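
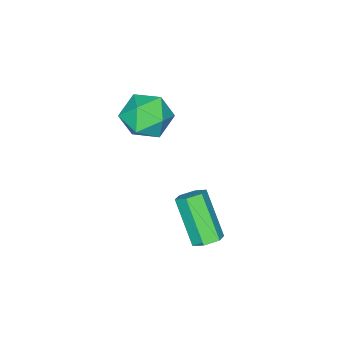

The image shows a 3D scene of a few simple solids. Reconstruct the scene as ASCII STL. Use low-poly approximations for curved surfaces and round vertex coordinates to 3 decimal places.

solid 
facet normal -0.572 -0.810 0.126
outer loop
vertex -2.2 -4.115 2.745
vertex -1.42 -4.739 2.274
vertex -1.412 -4.575 3.366
endloop
endfacet
facet normal -0.696 -0.330 0.638
outer loop
vertex -2.2 -4.115 2.745
vertex -1.412 -4.575 3.366
vertex -1.729 -3.535 3.558
endloop
endfacet
facet normal -0.904 0.277 0.326
outer loop
vertex -2.2 -4.115 2.745
vertex -1.729 -3.535 3.558
vertex -1.933 -3.056 2.584
endloop
endfacet
facet normal -0.909 0.172 -0.379
outer loop
vertex -2.2 -4.115 2.745
vertex -1.933 -3.056 2.584
vertex -1.743 -3.8 1.791
endloop
endfacet
facet normal -0.704 -0.501 -0.503
outer loop
vertex -2.2 -4.115 2.745
vertex -1.743 -3.8 1.791
vertex -1.42 -4.739 2.274
endloop
endfacet
facet normal -0.079 -0.204 0.976
outer loop
vertex -1.729 -3.535 3.558
vertex -1.412 -4.575 3.366
vertex -0.657 -3.8 3.589
endloop
endfacet
facet normal 0.121 -0.982 0.147
outer loop
vertex -1.412 -4.575 3.366
vertex -1.42 -4.739 2.274
vertex -0.467 -4.544 2.796
endloop
endfacet
facet normal -0.094 -0.481 -0.872
outer loop
vertex -1.42 -4.739 2.274
vertex -1.743 -3.8 1.791
vertex -0.671 -4.065 1.822
endloop
endfacet
facet normal -0.425 0.607 -0.671
outer loop
vertex -1.743 -3.8 1.791
vertex -1.933 -3.056 2.584
vertex -0.988 -3.025 2.014
endloop
endfacet
facet normal -0.417 0.778 0.470
outer loop
vertex -1.933 -3.056 2.584
vertex -1.729 -3.535 3.558
vertex -0.98 -2.861 3.106
endloop
endfacet
facet normal 0.909 -0.172 0.379
outer loop
vertex -0.2 -3.485 2.635
vertex -0.657 -3.8 3.589
vertex -0.467 -4.544 2.796
endloop
endfacet
facet normal 0.904 -0.277 -0.326
outer loop
vertex -0.2 -3.485 2.635
vertex -0.467 -4.544 2.796
vertex -0.671 -4.065 1.822
endloop
endfacet
facet normal 0.696 0.330 -0.638
outer loop
vertex -0.2 -3.485 2.635
vertex -0.671 -4.065 1.822
vertex -0.988 -3.025 2.014
endloop
endfacet
facet normal 0.572 0.810 -0.126
outer loop
vertex -0.2 -3.485 2.635
vertex -0.988 -3.025 2.014
vertex -0.98 -2.861 3.106
endloop
endfacet
facet normal 0.704 0.501 0.503
outer loop
vertex -0.2 -3.485 2.635
vertex -0.98 -2.861 3.106
vertex -0.657 -3.8 3.589
endloop
endfacet
facet normal 0.425 -0.607 0.671
outer loop
vertex -0.467 -4.544 2.796
vertex -0.657 -3.8 3.589
vertex -1.412 -4.575 3.366
endloop
endfacet
facet normal 0.417 -0.778 -0.470
outer loop
vertex -0.671 -4.065 1.822
vertex -0.467 -4.544 2.796
vertex -1.42 -4.739 2.274
endloop
endfacet
facet normal 0.079 0.204 -0.976
outer loop
vertex -0.988 -3.025 2.014
vertex -0.671 -4.065 1.822
vertex -1.743 -3.8 1.791
endloop
endfacet
facet normal -0.121 0.982 -0.147
outer loop
vertex -0.98 -2.861 3.106
vertex -0.988 -3.025 2.014
vertex -1.933 -3.056 2.584
endloop
endfacet
facet normal 0.094 0.481 0.872
outer loop
vertex -0.657 -3.8 3.589
vertex -0.98 -2.861 3.106
vertex -1.729 -3.535 3.558
endloop
endfacet
facet normal 0.234 0.568 -0.789
outer loop
vertex 1.621 0.514 -0.179
vertex 1.11 0.822 -0.109
vertex 1.61 1.003 0.17
endloop
endfacet
facet normal 0.972 -0.122 0.201
outer loop
vertex 1.621 0.514 -0.179
vertex 1.61 1.003 0.17
vertex 1.14 -0.65 1.439
endloop
endfacet
facet normal 0.972 -0.122 0.201
outer loop
vertex 1.14 -0.65 1.439
vertex 1.61 1.003 0.17
vertex 1.129 -0.162 1.787
endloop
endfacet
facet normal -0.235 -0.568 0.789
outer loop
vertex 1.14 -0.65 1.439
vertex 1.129 -0.162 1.787
vertex 0.63 -0.342 1.509
endloop
endfacet
facet normal 0.235 0.568 -0.789
outer loop
vertex 1.61 1.003 0.17
vertex 1.11 0.822 -0.109
vertex 1.1 1.311 0.24
endloop
endfacet
facet normal 0.471 0.643 0.604
outer loop
vertex 1.61 1.003 0.17
vertex 1.1 1.311 0.24
vertex 1.129 -0.162 1.787
endloop
endfacet
facet normal 0.471 0.643 0.604
outer loop
vertex 1.129 -0.162 1.787
vertex 1.1 1.311 0.24
vertex 0.619 0.146 1.857
endloop
endfacet
facet normal -0.235 -0.568 0.789
outer loop
vertex 1.129 -0.162 1.787
vertex 0.619 0.146 1.857
vertex 0.63 -0.342 1.509
endloop
endfacet
facet normal 0.235 0.568 -0.789
outer loop
vertex 1.1 1.311 0.24
vertex 1.11 0.822 -0.109
vertex 0.6 1.13 -0.039
endloop
endfacet
facet normal -0.502 0.766 0.402
outer loop
vertex 1.1 1.311 0.24
vertex 0.6 1.13 -0.039
vertex 0.619 0.146 1.857
endloop
endfacet
facet normal -0.500 0.767 0.403
outer loop
vertex 0.619 0.146 1.857
vertex 0.6 1.13 -0.039
vertex 0.119 -0.034 1.579
endloop
endfacet
facet normal -0.234 -0.568 0.789
outer loop
vertex 0.619 0.146 1.857
vertex 0.119 -0.034 1.579
vertex 0.63 -0.342 1.509
endloop
endfacet
facet normal 0.235 0.568 -0.789
outer loop
vertex 0.6 1.13 -0.039
vertex 1.11 0.822 -0.109
vertex 0.611 0.642 -0.387
endloop
endfacet
facet normal -0.972 0.122 -0.201
outer loop
vertex 0.6 1.13 -0.039
vertex 0.611 0.642 -0.387
vertex 0.119 -0.034 1.579
endloop
endfacet
facet normal -0.972 0.122 -0.201
outer loop
vertex 0.119 -0.034 1.579
vertex 0.611 0.642 -0.387
vertex 0.13 -0.523 1.23
endloop
endfacet
facet normal -0.234 -0.568 0.789
outer loop
vertex 0.119 -0.034 1.579
vertex 0.13 -0.523 1.23
vertex 0.63 -0.342 1.509
endloop
endfacet
facet normal 0.235 0.568 -0.789
outer loop
vertex 0.611 0.642 -0.387
vertex 1.11 0.822 -0.109
vertex 1.121 0.334 -0.457
endloop
endfacet
facet normal -0.471 -0.643 -0.604
outer loop
vertex 0.611 0.642 -0.387
vertex 1.121 0.334 -0.457
vertex 0.13 -0.523 1.23
endloop
endfacet
facet normal -0.471 -0.643 -0.604
outer loop
vertex 0.13 -0.523 1.23
vertex 1.121 0.334 -0.457
vertex 0.64 -0.831 1.16
endloop
endfacet
facet normal -0.235 -0.568 0.789
outer loop
vertex 0.13 -0.523 1.23
vertex 0.64 -0.831 1.16
vertex 0.63 -0.342 1.509
endloop
endfacet
facet normal 0.234 0.568 -0.789
outer loop
vertex 1.121 0.334 -0.457
vertex 1.11 0.822 -0.109
vertex 1.621 0.514 -0.179
endloop
endfacet
facet normal 0.500 -0.766 -0.403
outer loop
vertex 1.121 0.334 -0.457
vertex 1.621 0.514 -0.179
vertex 0.64 -0.831 1.16
endloop
endfacet
facet normal 0.502 -0.766 -0.402
outer loop
vertex 0.64 -0.831 1.16
vertex 1.621 0.514 -0.179
vertex 1.14 -0.65 1.439
endloop
endfacet
facet normal -0.235 -0.568 0.789
outer loop
vertex 0.64 -0.831 1.16
vertex 1.14 -0.65 1.439
vertex 0.63 -0.342 1.509
endloop
endfacet

endsolid


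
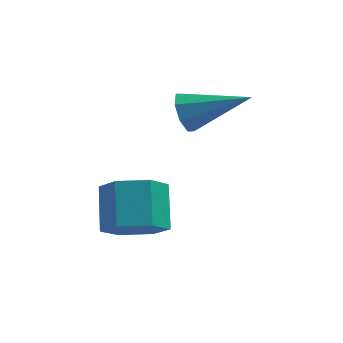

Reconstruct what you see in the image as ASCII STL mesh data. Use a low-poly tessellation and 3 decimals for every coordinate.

solid 
facet normal 0.038 -0.759 -0.650
outer loop
vertex 1.534 0.801 -4.175
vertex 0.734 0.781 -4.199
vertex 1.138 1.242 -4.714
endloop
endfacet
facet normal 0.868 0.347 -0.354
outer loop
vertex 1.534 0.801 -4.175
vertex 1.138 1.242 -4.714
vertex 1.485 1.759 -3.357
endloop
endfacet
facet normal 0.869 0.346 -0.354
outer loop
vertex 1.485 1.759 -3.357
vertex 1.138 1.242 -4.714
vertex 1.09 2.199 -3.896
endloop
endfacet
facet normal -0.039 0.760 0.649
outer loop
vertex 1.485 1.759 -3.357
vertex 1.09 2.199 -3.896
vertex 0.686 1.739 -3.381
endloop
endfacet
facet normal 0.039 -0.759 -0.650
outer loop
vertex 1.138 1.242 -4.714
vertex 0.734 0.781 -4.199
vertex 0.339 1.222 -4.738
endloop
endfacet
facet normal 0.007 0.650 -0.760
outer loop
vertex 1.138 1.242 -4.714
vertex 0.339 1.222 -4.738
vertex 1.09 2.199 -3.896
endloop
endfacet
facet normal 0.007 0.650 -0.760
outer loop
vertex 1.09 2.199 -3.896
vertex 0.339 1.222 -4.738
vertex 0.291 2.179 -3.92
endloop
endfacet
facet normal -0.039 0.760 0.649
outer loop
vertex 1.09 2.199 -3.896
vertex 0.291 2.179 -3.92
vertex 0.686 1.739 -3.381
endloop
endfacet
facet normal 0.039 -0.759 -0.650
outer loop
vertex 0.339 1.222 -4.738
vertex 0.734 0.781 -4.199
vertex -0.065 0.761 -4.223
endloop
endfacet
facet normal -0.862 0.303 -0.405
outer loop
vertex 0.339 1.222 -4.738
vertex -0.065 0.761 -4.223
vertex 0.291 2.179 -3.92
endloop
endfacet
facet normal -0.862 0.303 -0.407
outer loop
vertex 0.291 2.179 -3.92
vertex -0.065 0.761 -4.223
vertex -0.114 1.719 -3.405
endloop
endfacet
facet normal -0.038 0.760 0.649
outer loop
vertex 0.291 2.179 -3.92
vertex -0.114 1.719 -3.405
vertex 0.686 1.739 -3.381
endloop
endfacet
facet normal 0.039 -0.760 -0.649
outer loop
vertex -0.065 0.761 -4.223
vertex 0.734 0.781 -4.199
vertex 0.33 0.321 -3.684
endloop
endfacet
facet normal -0.869 -0.347 0.354
outer loop
vertex -0.065 0.761 -4.223
vertex 0.33 0.321 -3.684
vertex -0.114 1.719 -3.405
endloop
endfacet
facet normal -0.868 -0.347 0.354
outer loop
vertex -0.114 1.719 -3.405
vertex 0.33 0.321 -3.684
vertex 0.282 1.278 -2.866
endloop
endfacet
facet normal -0.038 0.759 0.650
outer loop
vertex -0.114 1.719 -3.405
vertex 0.282 1.278 -2.866
vertex 0.686 1.739 -3.381
endloop
endfacet
facet normal 0.039 -0.760 -0.649
outer loop
vertex 0.33 0.321 -3.684
vertex 0.734 0.781 -4.199
vertex 1.129 0.341 -3.66
endloop
endfacet
facet normal -0.007 -0.650 0.760
outer loop
vertex 0.33 0.321 -3.684
vertex 1.129 0.341 -3.66
vertex 0.282 1.278 -2.866
endloop
endfacet
facet normal -0.007 -0.650 0.760
outer loop
vertex 0.282 1.278 -2.866
vertex 1.129 0.341 -3.66
vertex 1.081 1.298 -2.842
endloop
endfacet
facet normal -0.039 0.759 0.650
outer loop
vertex 0.282 1.278 -2.866
vertex 1.081 1.298 -2.842
vertex 0.686 1.739 -3.381
endloop
endfacet
facet normal 0.038 -0.760 -0.649
outer loop
vertex 1.129 0.341 -3.66
vertex 0.734 0.781 -4.199
vertex 1.534 0.801 -4.175
endloop
endfacet
facet normal 0.862 -0.304 0.406
outer loop
vertex 1.129 0.341 -3.66
vertex 1.534 0.801 -4.175
vertex 1.081 1.298 -2.842
endloop
endfacet
facet normal 0.862 -0.302 0.406
outer loop
vertex 1.081 1.298 -2.842
vertex 1.534 0.801 -4.175
vertex 1.485 1.759 -3.357
endloop
endfacet
facet normal -0.039 0.759 0.650
outer loop
vertex 1.081 1.298 -2.842
vertex 1.485 1.759 -3.357
vertex 0.686 1.739 -3.381
endloop
endfacet
facet normal -0.912 0.111 -0.395
outer loop
vertex 2.113 3.915 -2.676
vertex 1.87 3.625 -2.197
vertex 1.998 4.207 -2.329
endloop
endfacet
facet normal 0.598 0.700 -0.391
outer loop
vertex 2.113 3.915 -2.676
vertex 1.998 4.207 -2.329
vertex 3.43 3.435 -1.523
endloop
endfacet
facet normal -0.912 0.111 -0.394
outer loop
vertex 1.998 4.207 -2.329
vertex 1.87 3.625 -2.197
vertex 1.809 4.157 -1.906
endloop
endfacet
facet normal 0.341 0.904 0.259
outer loop
vertex 1.998 4.207 -2.329
vertex 1.809 4.157 -1.906
vertex 3.43 3.435 -1.523
endloop
endfacet
facet normal -0.912 0.112 -0.395
outer loop
vertex 1.809 4.157 -1.906
vertex 1.87 3.625 -2.197
vertex 1.655 3.796 -1.653
endloop
endfacet
facet normal 0.053 0.558 0.828
outer loop
vertex 1.809 4.157 -1.906
vertex 1.655 3.796 -1.653
vertex 3.43 3.435 -1.523
endloop
endfacet
facet normal -0.912 0.110 -0.395
outer loop
vertex 1.655 3.796 -1.653
vertex 1.87 3.625 -2.197
vertex 1.628 3.335 -1.719
endloop
endfacet
facet normal -0.100 -0.135 0.986
outer loop
vertex 1.655 3.796 -1.653
vertex 1.628 3.335 -1.719
vertex 3.43 3.435 -1.523
endloop
endfacet
facet normal -0.912 0.111 -0.394
outer loop
vertex 1.628 3.335 -1.719
vertex 1.87 3.625 -2.197
vertex 1.742 3.044 -2.065
endloop
endfacet
facet normal -0.027 -0.769 0.638
outer loop
vertex 1.628 3.335 -1.719
vertex 1.742 3.044 -2.065
vertex 3.43 3.435 -1.523
endloop
endfacet
facet normal -0.912 0.112 -0.394
outer loop
vertex 1.742 3.044 -2.065
vertex 1.87 3.625 -2.197
vertex 1.931 3.093 -2.489
endloop
endfacet
facet normal 0.229 -0.973 -0.010
outer loop
vertex 1.742 3.044 -2.065
vertex 1.931 3.093 -2.489
vertex 3.43 3.435 -1.523
endloop
endfacet
facet normal -0.912 0.112 -0.395
outer loop
vertex 1.931 3.093 -2.489
vertex 1.87 3.625 -2.197
vertex 2.085 3.454 -2.742
endloop
endfacet
facet normal 0.518 -0.628 -0.581
outer loop
vertex 1.931 3.093 -2.489
vertex 2.085 3.454 -2.742
vertex 3.43 3.435 -1.523
endloop
endfacet
facet normal -0.912 0.112 -0.395
outer loop
vertex 2.085 3.454 -2.742
vertex 1.87 3.625 -2.197
vertex 2.113 3.915 -2.676
endloop
endfacet
facet normal 0.671 0.065 -0.739
outer loop
vertex 2.085 3.454 -2.742
vertex 2.113 3.915 -2.676
vertex 3.43 3.435 -1.523
endloop
endfacet

endsolid


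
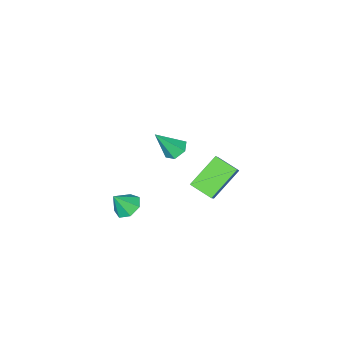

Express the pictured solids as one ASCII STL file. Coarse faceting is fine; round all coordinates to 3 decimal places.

solid 
facet normal -0.550 0.289 -0.784
outer loop
vertex -1.454 -3.662 -0.837
vertex -2.022 -3.495 -0.377
vertex -1.51 -2.974 -0.544
endloop
endfacet
facet normal 0.968 0.161 -0.192
outer loop
vertex -1.454 -3.662 -0.837
vertex -1.51 -2.974 -0.544
vertex -1.018 -4.025 1.057
endloop
endfacet
facet normal -0.549 0.288 -0.784
outer loop
vertex -1.51 -2.974 -0.544
vertex -2.022 -3.495 -0.377
vertex -2.078 -2.807 -0.085
endloop
endfacet
facet normal 0.515 0.780 0.354
outer loop
vertex -1.51 -2.974 -0.544
vertex -2.078 -2.807 -0.085
vertex -1.018 -4.025 1.057
endloop
endfacet
facet normal -0.548 0.288 -0.785
outer loop
vertex -2.078 -2.807 -0.085
vertex -2.022 -3.495 -0.377
vertex -2.591 -3.328 0.082
endloop
endfacet
facet normal -0.269 0.524 0.808
outer loop
vertex -2.078 -2.807 -0.085
vertex -2.591 -3.328 0.082
vertex -1.018 -4.025 1.057
endloop
endfacet
facet normal -0.548 0.288 -0.785
outer loop
vertex -2.591 -3.328 0.082
vertex -2.022 -3.495 -0.377
vertex -2.535 -4.016 -0.21
endloop
endfacet
facet normal -0.601 -0.353 0.717
outer loop
vertex -2.591 -3.328 0.082
vertex -2.535 -4.016 -0.21
vertex -1.018 -4.025 1.057
endloop
endfacet
facet normal -0.549 0.290 -0.784
outer loop
vertex -2.535 -4.016 -0.21
vertex -2.022 -3.495 -0.377
vertex -1.967 -4.183 -0.67
endloop
endfacet
facet normal -0.148 -0.974 0.171
outer loop
vertex -2.535 -4.016 -0.21
vertex -1.967 -4.183 -0.67
vertex -1.018 -4.025 1.057
endloop
endfacet
facet normal -0.549 0.290 -0.784
outer loop
vertex -1.967 -4.183 -0.67
vertex -2.022 -3.495 -0.377
vertex -1.454 -3.662 -0.837
endloop
endfacet
facet normal 0.636 -0.717 -0.284
outer loop
vertex -1.967 -4.183 -0.67
vertex -1.454 -3.662 -0.837
vertex -1.018 -4.025 1.057
endloop
endfacet
facet normal -0.559 0.195 -0.806
outer loop
vertex 4.028 -0.952 -0.316
vertex 3.562 -0.459 0.126
vertex 4.231 -0.279 -0.294
endloop
endfacet
facet normal 0.953 -0.284 -0.102
outer loop
vertex 4.028 -0.952 -0.316
vertex 4.231 -0.279 -0.294
vertex 4.258 -0.701 1.134
endloop
endfacet
facet normal -0.558 0.194 -0.807
outer loop
vertex 4.231 -0.279 -0.294
vertex 3.562 -0.459 0.126
vertex 3.929 0.258 0.044
endloop
endfacet
facet normal 0.894 0.433 0.111
outer loop
vertex 4.231 -0.279 -0.294
vertex 3.929 0.258 0.044
vertex 4.258 -0.701 1.134
endloop
endfacet
facet normal -0.558 0.193 -0.807
outer loop
vertex 3.929 0.258 0.044
vertex 3.562 -0.459 0.126
vertex 3.351 0.256 0.443
endloop
endfacet
facet normal 0.374 0.749 0.546
outer loop
vertex 3.929 0.258 0.044
vertex 3.351 0.256 0.443
vertex 4.258 -0.701 1.134
endloop
endfacet
facet normal -0.557 0.194 -0.808
outer loop
vertex 3.351 0.256 0.443
vertex 3.562 -0.459 0.126
vertex 2.931 -0.284 0.603
endloop
endfacet
facet normal -0.216 0.428 0.877
outer loop
vertex 3.351 0.256 0.443
vertex 2.931 -0.284 0.603
vertex 4.258 -0.701 1.134
endloop
endfacet
facet normal -0.557 0.194 -0.808
outer loop
vertex 2.931 -0.284 0.603
vertex 3.562 -0.459 0.126
vertex 2.986 -0.956 0.404
endloop
endfacet
facet normal -0.432 -0.288 0.854
outer loop
vertex 2.931 -0.284 0.603
vertex 2.986 -0.956 0.404
vertex 4.258 -0.701 1.134
endloop
endfacet
facet normal -0.558 0.195 -0.807
outer loop
vertex 2.986 -0.956 0.404
vertex 3.562 -0.459 0.126
vertex 3.474 -1.253 -0.005
endloop
endfacet
facet normal -0.111 -0.862 0.494
outer loop
vertex 2.986 -0.956 0.404
vertex 3.474 -1.253 -0.005
vertex 4.258 -0.701 1.134
endloop
endfacet
facet normal -0.559 0.195 -0.806
outer loop
vertex 3.474 -1.253 -0.005
vertex 3.562 -0.459 0.126
vertex 4.028 -0.952 -0.316
endloop
endfacet
facet normal 0.506 -0.860 0.069
outer loop
vertex 3.474 -1.253 -0.005
vertex 4.028 -0.952 -0.316
vertex 4.258 -0.701 1.134
endloop
endfacet
facet normal -0.784 -0.007 0.621
outer loop
vertex -0.043 2.234 3.848
vertex 0.869 3.116 5.009
vertex -0.463 3.35 3.33
endloop
endfacet
facet normal -0.530 -0.513 -0.675
outer loop
vertex 1.151 3.364 2.051
vertex -0.043 2.234 3.848
vertex -0.463 3.35 3.33
endloop
endfacet
facet normal -0.784 -0.007 0.621
outer loop
vertex -0.463 3.35 3.33
vertex 0.869 3.116 5.009
vertex 0.449 4.232 4.491
endloop
endfacet
facet normal -0.323 0.858 -0.398
outer loop
vertex 0.449 4.232 4.491
vertex 1.151 3.364 2.051
vertex -0.463 3.35 3.33
endloop
endfacet
facet normal 0.323 -0.858 0.398
outer loop
vertex -0.043 2.234 3.848
vertex 2.483 3.13 3.73
vertex 0.869 3.116 5.009
endloop
endfacet
facet normal -0.530 -0.513 -0.675
outer loop
vertex 1.571 2.248 2.569
vertex -0.043 2.234 3.848
vertex 1.151 3.364 2.051
endloop
endfacet
facet normal 0.323 -0.858 0.398
outer loop
vertex 1.571 2.248 2.569
vertex 2.483 3.13 3.73
vertex -0.043 2.234 3.848
endloop
endfacet
facet normal 0.530 0.513 0.675
outer loop
vertex 0.869 3.116 5.009
vertex 2.483 3.13 3.73
vertex 0.449 4.232 4.491
endloop
endfacet
facet normal -0.323 0.858 -0.398
outer loop
vertex 2.063 4.246 3.212
vertex 1.151 3.364 2.051
vertex 0.449 4.232 4.491
endloop
endfacet
facet normal 0.530 0.513 0.675
outer loop
vertex 0.449 4.232 4.491
vertex 2.483 3.13 3.73
vertex 2.063 4.246 3.212
endloop
endfacet
facet normal 0.784 0.007 -0.621
outer loop
vertex 2.063 4.246 3.212
vertex 1.571 2.248 2.569
vertex 1.151 3.364 2.051
endloop
endfacet
facet normal 0.784 0.007 -0.621
outer loop
vertex 2.483 3.13 3.73
vertex 1.571 2.248 2.569
vertex 2.063 4.246 3.212
endloop
endfacet

endsolid


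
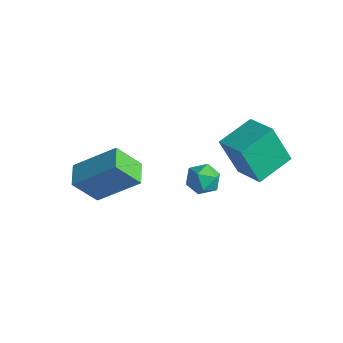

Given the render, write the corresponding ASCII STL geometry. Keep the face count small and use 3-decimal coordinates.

solid 
facet normal -0.395 -0.078 0.916
outer loop
vertex 1.392 2.221 -0.905
vertex 0.894 1.668 -1.167
vertex 1.599 1.46 -0.881
endloop
endfacet
facet normal 0.292 0.109 0.950
outer loop
vertex 1.392 2.221 -0.905
vertex 1.599 1.46 -0.881
vertex 2.123 2.005 -1.105
endloop
endfacet
facet normal 0.373 0.719 0.586
outer loop
vertex 1.392 2.221 -0.905
vertex 2.123 2.005 -1.105
vertex 1.742 2.549 -1.53
endloop
endfacet
facet normal -0.265 0.907 0.328
outer loop
vertex 1.392 2.221 -0.905
vertex 1.742 2.549 -1.53
vertex 0.983 2.341 -1.568
endloop
endfacet
facet normal -0.739 0.414 0.531
outer loop
vertex 1.392 2.221 -0.905
vertex 0.983 2.341 -1.568
vertex 0.894 1.668 -1.167
endloop
endfacet
facet normal 0.677 -0.396 0.621
outer loop
vertex 2.123 2.005 -1.105
vertex 1.599 1.46 -0.881
vertex 2.077 1.319 -1.492
endloop
endfacet
facet normal -0.436 -0.700 0.565
outer loop
vertex 1.599 1.46 -0.881
vertex 0.894 1.668 -1.167
vertex 1.318 1.111 -1.53
endloop
endfacet
facet normal -0.994 0.098 -0.056
outer loop
vertex 0.894 1.668 -1.167
vertex 0.983 2.341 -1.568
vertex 0.937 1.655 -1.955
endloop
endfacet
facet normal -0.226 0.895 -0.384
outer loop
vertex 0.983 2.341 -1.568
vertex 1.742 2.549 -1.53
vertex 1.461 2.2 -2.179
endloop
endfacet
facet normal 0.806 0.591 0.034
outer loop
vertex 1.742 2.549 -1.53
vertex 2.123 2.005 -1.105
vertex 2.166 1.992 -1.893
endloop
endfacet
facet normal 0.265 -0.907 -0.328
outer loop
vertex 1.668 1.439 -2.155
vertex 2.077 1.319 -1.492
vertex 1.318 1.111 -1.53
endloop
endfacet
facet normal -0.373 -0.719 -0.586
outer loop
vertex 1.668 1.439 -2.155
vertex 1.318 1.111 -1.53
vertex 0.937 1.655 -1.955
endloop
endfacet
facet normal -0.292 -0.109 -0.950
outer loop
vertex 1.668 1.439 -2.155
vertex 0.937 1.655 -1.955
vertex 1.461 2.2 -2.179
endloop
endfacet
facet normal 0.395 0.078 -0.916
outer loop
vertex 1.668 1.439 -2.155
vertex 1.461 2.2 -2.179
vertex 2.166 1.992 -1.893
endloop
endfacet
facet normal 0.739 -0.414 -0.531
outer loop
vertex 1.668 1.439 -2.155
vertex 2.166 1.992 -1.893
vertex 2.077 1.319 -1.492
endloop
endfacet
facet normal 0.226 -0.895 0.384
outer loop
vertex 1.318 1.111 -1.53
vertex 2.077 1.319 -1.492
vertex 1.599 1.46 -0.881
endloop
endfacet
facet normal -0.806 -0.591 -0.034
outer loop
vertex 0.937 1.655 -1.955
vertex 1.318 1.111 -1.53
vertex 0.894 1.668 -1.167
endloop
endfacet
facet normal -0.677 0.396 -0.621
outer loop
vertex 1.461 2.2 -2.179
vertex 0.937 1.655 -1.955
vertex 0.983 2.341 -1.568
endloop
endfacet
facet normal 0.436 0.700 -0.565
outer loop
vertex 2.166 1.992 -1.893
vertex 1.461 2.2 -2.179
vertex 1.742 2.549 -1.53
endloop
endfacet
facet normal 0.994 -0.098 0.056
outer loop
vertex 2.077 1.319 -1.492
vertex 2.166 1.992 -1.893
vertex 2.123 2.005 -1.105
endloop
endfacet
facet normal -0.930 0.136 -0.342
outer loop
vertex 2.618 1.593 1.888
vertex 2.701 3.208 2.305
vertex 3.293 1.992 0.212
endloop
endfacet
facet normal -0.049 -0.967 -0.250
outer loop
vertex 4.659 1.792 0.715
vertex 2.618 1.593 1.888
vertex 3.293 1.992 0.212
endloop
endfacet
facet normal -0.930 0.136 -0.342
outer loop
vertex 3.293 1.992 0.212
vertex 2.701 3.208 2.305
vertex 3.375 3.606 0.629
endloop
endfacet
facet normal 0.365 0.215 -0.906
outer loop
vertex 3.375 3.606 0.629
vertex 4.659 1.792 0.715
vertex 3.293 1.992 0.212
endloop
endfacet
facet normal -0.365 -0.215 0.906
outer loop
vertex 2.618 1.593 1.888
vertex 4.067 3.008 2.808
vertex 2.701 3.208 2.305
endloop
endfacet
facet normal -0.049 -0.967 -0.249
outer loop
vertex 3.985 1.394 2.391
vertex 2.618 1.593 1.888
vertex 4.659 1.792 0.715
endloop
endfacet
facet normal -0.365 -0.216 0.906
outer loop
vertex 3.985 1.394 2.391
vertex 4.067 3.008 2.808
vertex 2.618 1.593 1.888
endloop
endfacet
facet normal 0.050 0.967 0.250
outer loop
vertex 2.701 3.208 2.305
vertex 4.067 3.008 2.808
vertex 3.375 3.606 0.629
endloop
endfacet
facet normal 0.365 0.215 -0.906
outer loop
vertex 4.742 3.407 1.132
vertex 4.659 1.792 0.715
vertex 3.375 3.606 0.629
endloop
endfacet
facet normal 0.049 0.967 0.250
outer loop
vertex 3.375 3.606 0.629
vertex 4.067 3.008 2.808
vertex 4.742 3.407 1.132
endloop
endfacet
facet normal 0.930 -0.136 0.342
outer loop
vertex 4.742 3.407 1.132
vertex 3.985 1.394 2.391
vertex 4.659 1.792 0.715
endloop
endfacet
facet normal 0.930 -0.136 0.342
outer loop
vertex 4.067 3.008 2.808
vertex 3.985 1.394 2.391
vertex 4.742 3.407 1.132
endloop
endfacet
facet normal -0.348 -0.522 0.778
outer loop
vertex 0.411 -1.727 0.941
vertex -0.37 -0.995 1.083
vertex -0.889 -2.855 -0.397
endloop
endfacet
facet normal 0.724 -0.678 -0.132
outer loop
vertex -0.35 -2.045 -1.603
vertex 0.411 -1.727 0.941
vertex -0.889 -2.855 -0.397
endloop
endfacet
facet normal -0.348 -0.522 0.778
outer loop
vertex -0.889 -2.855 -0.397
vertex -0.37 -0.995 1.083
vertex -1.67 -2.123 -0.255
endloop
endfacet
facet normal -0.596 -0.517 -0.614
outer loop
vertex -1.67 -2.123 -0.255
vertex -0.35 -2.045 -1.603
vertex -0.889 -2.855 -0.397
endloop
endfacet
facet normal 0.596 0.517 0.614
outer loop
vertex 0.411 -1.727 0.941
vertex 0.169 -0.185 -0.123
vertex -0.37 -0.995 1.083
endloop
endfacet
facet normal 0.724 -0.678 -0.132
outer loop
vertex 0.95 -0.917 -0.265
vertex 0.411 -1.727 0.941
vertex -0.35 -2.045 -1.603
endloop
endfacet
facet normal 0.596 0.517 0.614
outer loop
vertex 0.95 -0.917 -0.265
vertex 0.169 -0.185 -0.123
vertex 0.411 -1.727 0.941
endloop
endfacet
facet normal -0.724 0.678 0.132
outer loop
vertex -0.37 -0.995 1.083
vertex 0.169 -0.185 -0.123
vertex -1.67 -2.123 -0.255
endloop
endfacet
facet normal -0.596 -0.517 -0.614
outer loop
vertex -1.131 -1.313 -1.461
vertex -0.35 -2.045 -1.603
vertex -1.67 -2.123 -0.255
endloop
endfacet
facet normal -0.724 0.678 0.132
outer loop
vertex -1.67 -2.123 -0.255
vertex 0.169 -0.185 -0.123
vertex -1.131 -1.313 -1.461
endloop
endfacet
facet normal 0.348 0.522 -0.778
outer loop
vertex -1.131 -1.313 -1.461
vertex 0.95 -0.917 -0.265
vertex -0.35 -2.045 -1.603
endloop
endfacet
facet normal 0.348 0.522 -0.778
outer loop
vertex 0.169 -0.185 -0.123
vertex 0.95 -0.917 -0.265
vertex -1.131 -1.313 -1.461
endloop
endfacet

endsolid


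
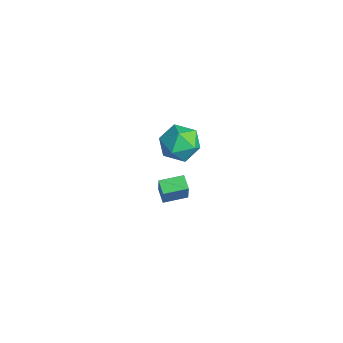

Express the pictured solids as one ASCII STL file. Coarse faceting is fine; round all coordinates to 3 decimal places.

solid 
facet normal -0.944 0.113 0.310
outer loop
vertex 0.292 2.65 -3.116
vertex 0.477 3.954 -3.027
vertex -0.087 2.786 -4.32
endloop
endfacet
facet normal -0.141 -0.988 -0.067
outer loop
vertex 0.743 2.686 -4.593
vertex 0.292 2.65 -3.116
vertex -0.087 2.786 -4.32
endloop
endfacet
facet normal -0.944 0.113 0.310
outer loop
vertex -0.087 2.786 -4.32
vertex 0.477 3.954 -3.027
vertex 0.098 4.09 -4.231
endloop
endfacet
facet normal -0.299 0.107 -0.948
outer loop
vertex 0.098 4.09 -4.231
vertex 0.743 2.686 -4.593
vertex -0.087 2.786 -4.32
endloop
endfacet
facet normal 0.299 -0.107 0.948
outer loop
vertex 0.292 2.65 -3.116
vertex 1.307 3.854 -3.3
vertex 0.477 3.954 -3.027
endloop
endfacet
facet normal -0.141 -0.988 -0.067
outer loop
vertex 1.122 2.55 -3.389
vertex 0.292 2.65 -3.116
vertex 0.743 2.686 -4.593
endloop
endfacet
facet normal 0.299 -0.107 0.948
outer loop
vertex 1.122 2.55 -3.389
vertex 1.307 3.854 -3.3
vertex 0.292 2.65 -3.116
endloop
endfacet
facet normal 0.141 0.988 0.067
outer loop
vertex 0.477 3.954 -3.027
vertex 1.307 3.854 -3.3
vertex 0.098 4.09 -4.231
endloop
endfacet
facet normal -0.299 0.107 -0.948
outer loop
vertex 0.928 3.99 -4.504
vertex 0.743 2.686 -4.593
vertex 0.098 4.09 -4.231
endloop
endfacet
facet normal 0.141 0.988 0.067
outer loop
vertex 0.098 4.09 -4.231
vertex 1.307 3.854 -3.3
vertex 0.928 3.99 -4.504
endloop
endfacet
facet normal 0.944 -0.113 -0.310
outer loop
vertex 0.928 3.99 -4.504
vertex 1.122 2.55 -3.389
vertex 0.743 2.686 -4.593
endloop
endfacet
facet normal 0.944 -0.113 -0.310
outer loop
vertex 1.307 3.854 -3.3
vertex 1.122 2.55 -3.389
vertex 0.928 3.99 -4.504
endloop
endfacet
facet normal -0.369 -0.391 0.843
outer loop
vertex 2.056 2.758 3.239
vertex 2.542 1.773 2.995
vertex 3.101 2.542 3.596
endloop
endfacet
facet normal -0.250 0.308 0.918
outer loop
vertex 2.056 2.758 3.239
vertex 3.101 2.542 3.596
vertex 2.845 3.558 3.185
endloop
endfacet
facet normal -0.632 0.651 0.421
outer loop
vertex 2.056 2.758 3.239
vertex 2.845 3.558 3.185
vertex 2.129 3.416 2.33
endloop
endfacet
facet normal -0.986 0.164 0.039
outer loop
vertex 2.056 2.758 3.239
vertex 2.129 3.416 2.33
vertex 1.941 2.313 2.212
endloop
endfacet
facet normal -0.824 -0.481 0.301
outer loop
vertex 2.056 2.758 3.239
vertex 1.941 2.313 2.212
vertex 2.542 1.773 2.995
endloop
endfacet
facet normal 0.441 0.430 0.788
outer loop
vertex 2.845 3.558 3.185
vertex 3.101 2.542 3.596
vertex 3.819 3.067 2.908
endloop
endfacet
facet normal 0.249 -0.702 0.667
outer loop
vertex 3.101 2.542 3.596
vertex 2.542 1.773 2.995
vertex 3.631 1.964 2.79
endloop
endfacet
facet normal -0.487 -0.848 -0.211
outer loop
vertex 2.542 1.773 2.995
vertex 1.941 2.313 2.212
vertex 2.915 1.822 1.935
endloop
endfacet
facet normal -0.749 0.195 -0.633
outer loop
vertex 1.941 2.313 2.212
vertex 2.129 3.416 2.33
vertex 2.659 2.838 1.524
endloop
endfacet
facet normal -0.176 0.984 -0.016
outer loop
vertex 2.129 3.416 2.33
vertex 2.845 3.558 3.185
vertex 3.218 3.607 2.125
endloop
endfacet
facet normal 0.986 -0.164 -0.039
outer loop
vertex 3.704 2.622 1.881
vertex 3.819 3.067 2.908
vertex 3.631 1.964 2.79
endloop
endfacet
facet normal 0.632 -0.651 -0.421
outer loop
vertex 3.704 2.622 1.881
vertex 3.631 1.964 2.79
vertex 2.915 1.822 1.935
endloop
endfacet
facet normal 0.250 -0.308 -0.918
outer loop
vertex 3.704 2.622 1.881
vertex 2.915 1.822 1.935
vertex 2.659 2.838 1.524
endloop
endfacet
facet normal 0.369 0.391 -0.843
outer loop
vertex 3.704 2.622 1.881
vertex 2.659 2.838 1.524
vertex 3.218 3.607 2.125
endloop
endfacet
facet normal 0.824 0.481 -0.301
outer loop
vertex 3.704 2.622 1.881
vertex 3.218 3.607 2.125
vertex 3.819 3.067 2.908
endloop
endfacet
facet normal 0.749 -0.195 0.633
outer loop
vertex 3.631 1.964 2.79
vertex 3.819 3.067 2.908
vertex 3.101 2.542 3.596
endloop
endfacet
facet normal 0.176 -0.984 0.016
outer loop
vertex 2.915 1.822 1.935
vertex 3.631 1.964 2.79
vertex 2.542 1.773 2.995
endloop
endfacet
facet normal -0.441 -0.430 -0.788
outer loop
vertex 2.659 2.838 1.524
vertex 2.915 1.822 1.935
vertex 1.941 2.313 2.212
endloop
endfacet
facet normal -0.249 0.702 -0.667
outer loop
vertex 3.218 3.607 2.125
vertex 2.659 2.838 1.524
vertex 2.129 3.416 2.33
endloop
endfacet
facet normal 0.487 0.848 0.211
outer loop
vertex 3.819 3.067 2.908
vertex 3.218 3.607 2.125
vertex 2.845 3.558 3.185
endloop
endfacet

endsolid


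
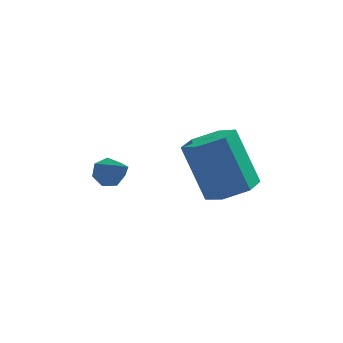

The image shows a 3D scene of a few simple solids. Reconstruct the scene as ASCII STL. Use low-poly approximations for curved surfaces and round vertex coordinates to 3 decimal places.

solid 
facet normal 0.310 -0.440 -0.843
outer loop
vertex 4.653 2.549 -0.827
vertex 4.2 3.199 -1.333
vertex 5.093 3.34 -1.078
endloop
endfacet
facet normal 0.827 -0.312 0.467
outer loop
vertex 4.653 2.549 -0.827
vertex 5.093 3.34 -1.078
vertex 3.974 3.511 1.019
endloop
endfacet
facet normal 0.827 -0.312 0.467
outer loop
vertex 3.974 3.511 1.019
vertex 5.093 3.34 -1.078
vertex 4.414 4.303 0.768
endloop
endfacet
facet normal -0.310 0.440 0.843
outer loop
vertex 3.974 3.511 1.019
vertex 4.414 4.303 0.768
vertex 3.52 4.161 0.513
endloop
endfacet
facet normal 0.310 -0.440 -0.843
outer loop
vertex 5.093 3.34 -1.078
vertex 4.2 3.199 -1.333
vertex 4.64 3.99 -1.584
endloop
endfacet
facet normal 0.820 0.573 0.002
outer loop
vertex 5.093 3.34 -1.078
vertex 4.64 3.99 -1.584
vertex 4.414 4.303 0.768
endloop
endfacet
facet normal 0.820 0.573 0.002
outer loop
vertex 4.414 4.303 0.768
vertex 4.64 3.99 -1.584
vertex 3.961 4.953 0.262
endloop
endfacet
facet normal -0.310 0.440 0.843
outer loop
vertex 4.414 4.303 0.768
vertex 3.961 4.953 0.262
vertex 3.52 4.161 0.513
endloop
endfacet
facet normal 0.310 -0.440 -0.843
outer loop
vertex 4.64 3.99 -1.584
vertex 4.2 3.199 -1.333
vertex 3.746 3.849 -1.839
endloop
endfacet
facet normal -0.007 0.886 -0.465
outer loop
vertex 4.64 3.99 -1.584
vertex 3.746 3.849 -1.839
vertex 3.961 4.953 0.262
endloop
endfacet
facet normal -0.008 0.886 -0.464
outer loop
vertex 3.961 4.953 0.262
vertex 3.746 3.849 -1.839
vertex 3.067 4.811 0.007
endloop
endfacet
facet normal -0.310 0.440 0.843
outer loop
vertex 3.961 4.953 0.262
vertex 3.067 4.811 0.007
vertex 3.52 4.161 0.513
endloop
endfacet
facet normal 0.310 -0.440 -0.843
outer loop
vertex 3.746 3.849 -1.839
vertex 4.2 3.199 -1.333
vertex 3.306 3.057 -1.588
endloop
endfacet
facet normal -0.828 0.312 -0.467
outer loop
vertex 3.746 3.849 -1.839
vertex 3.306 3.057 -1.588
vertex 3.067 4.811 0.007
endloop
endfacet
facet normal -0.827 0.312 -0.467
outer loop
vertex 3.067 4.811 0.007
vertex 3.306 3.057 -1.588
vertex 2.627 4.02 0.258
endloop
endfacet
facet normal -0.310 0.440 0.843
outer loop
vertex 3.067 4.811 0.007
vertex 2.627 4.02 0.258
vertex 3.52 4.161 0.513
endloop
endfacet
facet normal 0.310 -0.440 -0.843
outer loop
vertex 3.306 3.057 -1.588
vertex 4.2 3.199 -1.333
vertex 3.759 2.407 -1.082
endloop
endfacet
facet normal -0.820 -0.573 -0.002
outer loop
vertex 3.306 3.057 -1.588
vertex 3.759 2.407 -1.082
vertex 2.627 4.02 0.258
endloop
endfacet
facet normal -0.820 -0.573 -0.002
outer loop
vertex 2.627 4.02 0.258
vertex 3.759 2.407 -1.082
vertex 3.08 3.37 0.764
endloop
endfacet
facet normal -0.310 0.440 0.843
outer loop
vertex 2.627 4.02 0.258
vertex 3.08 3.37 0.764
vertex 3.52 4.161 0.513
endloop
endfacet
facet normal 0.310 -0.440 -0.843
outer loop
vertex 3.759 2.407 -1.082
vertex 4.2 3.199 -1.333
vertex 4.653 2.549 -0.827
endloop
endfacet
facet normal 0.008 -0.885 0.465
outer loop
vertex 3.759 2.407 -1.082
vertex 4.653 2.549 -0.827
vertex 3.08 3.37 0.764
endloop
endfacet
facet normal 0.007 -0.886 0.464
outer loop
vertex 3.08 3.37 0.764
vertex 4.653 2.549 -0.827
vertex 3.974 3.511 1.019
endloop
endfacet
facet normal -0.310 0.440 0.843
outer loop
vertex 3.08 3.37 0.764
vertex 3.974 3.511 1.019
vertex 3.52 4.161 0.513
endloop
endfacet
facet normal -0.298 0.682 -0.668
outer loop
vertex 0.744 4.305 -0.566
vertex 0.32 3.96 -0.729
vertex 0.318 4.359 -0.321
endloop
endfacet
facet normal 0.476 0.511 0.715
outer loop
vertex 0.744 4.305 -0.566
vertex 0.318 4.359 -0.321
vertex 0.86 2.72 0.489
endloop
endfacet
facet normal -0.296 0.682 -0.669
outer loop
vertex 0.318 4.359 -0.321
vertex 0.32 3.96 -0.729
vertex -0.107 4.113 -0.384
endloop
endfacet
facet normal -0.323 0.331 0.886
outer loop
vertex 0.318 4.359 -0.321
vertex -0.107 4.113 -0.384
vertex 0.86 2.72 0.489
endloop
endfacet
facet normal -0.296 0.681 -0.669
outer loop
vertex -0.107 4.113 -0.384
vertex 0.32 3.96 -0.729
vertex -0.21 3.752 -0.706
endloop
endfacet
facet normal -0.816 -0.237 0.527
outer loop
vertex -0.107 4.113 -0.384
vertex -0.21 3.752 -0.706
vertex 0.86 2.72 0.489
endloop
endfacet
facet normal -0.297 0.682 -0.669
outer loop
vertex -0.21 3.752 -0.706
vertex 0.32 3.96 -0.729
vertex 0.086 3.548 -1.045
endloop
endfacet
facet normal -0.635 -0.767 -0.093
outer loop
vertex -0.21 3.752 -0.706
vertex 0.086 3.548 -1.045
vertex 0.86 2.72 0.489
endloop
endfacet
facet normal -0.296 0.681 -0.670
outer loop
vertex 0.086 3.548 -1.045
vertex 0.32 3.96 -0.729
vertex 0.559 3.654 -1.146
endloop
endfacet
facet normal 0.084 -0.858 -0.506
outer loop
vertex 0.086 3.548 -1.045
vertex 0.559 3.654 -1.146
vertex 0.86 2.72 0.489
endloop
endfacet
facet normal -0.296 0.681 -0.670
outer loop
vertex 0.559 3.654 -1.146
vertex 0.32 3.96 -0.729
vertex 0.852 3.991 -0.933
endloop
endfacet
facet normal 0.802 -0.444 -0.401
outer loop
vertex 0.559 3.654 -1.146
vertex 0.852 3.991 -0.933
vertex 0.86 2.72 0.489
endloop
endfacet
facet normal -0.296 0.681 -0.670
outer loop
vertex 0.852 3.991 -0.933
vertex 0.32 3.96 -0.729
vertex 0.744 4.305 -0.566
endloop
endfacet
facet normal 0.975 0.167 0.144
outer loop
vertex 0.852 3.991 -0.933
vertex 0.744 4.305 -0.566
vertex 0.86 2.72 0.489
endloop
endfacet

endsolid


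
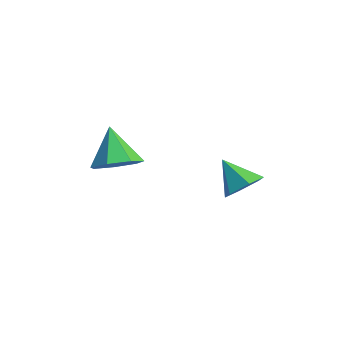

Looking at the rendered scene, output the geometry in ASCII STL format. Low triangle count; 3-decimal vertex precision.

solid 
facet normal 0.700 0.221 -0.679
outer loop
vertex 3.101 3.874 1.119
vertex 2.622 4.007 0.669
vertex 2.854 4.495 1.067
endloop
endfacet
facet normal 0.232 0.172 0.957
outer loop
vertex 3.101 3.874 1.119
vertex 2.854 4.495 1.067
vertex 1.818 3.753 1.451
endloop
endfacet
facet normal 0.700 0.221 -0.679
outer loop
vertex 2.854 4.495 1.067
vertex 2.622 4.007 0.669
vertex 2.375 4.628 0.617
endloop
endfacet
facet normal -0.327 0.753 0.571
outer loop
vertex 2.854 4.495 1.067
vertex 2.375 4.628 0.617
vertex 1.818 3.753 1.451
endloop
endfacet
facet normal 0.699 0.221 -0.680
outer loop
vertex 2.375 4.628 0.617
vertex 2.622 4.007 0.669
vertex 2.143 4.141 0.22
endloop
endfacet
facet normal -0.873 0.481 -0.079
outer loop
vertex 2.375 4.628 0.617
vertex 2.143 4.141 0.22
vertex 1.818 3.753 1.451
endloop
endfacet
facet normal 0.699 0.221 -0.680
outer loop
vertex 2.143 4.141 0.22
vertex 2.622 4.007 0.669
vertex 2.39 3.52 0.272
endloop
endfacet
facet normal -0.862 -0.372 -0.345
outer loop
vertex 2.143 4.141 0.22
vertex 2.39 3.52 0.272
vertex 1.818 3.753 1.451
endloop
endfacet
facet normal 0.699 0.221 -0.680
outer loop
vertex 2.39 3.52 0.272
vertex 2.622 4.007 0.669
vertex 2.869 3.387 0.721
endloop
endfacet
facet normal -0.303 -0.952 0.041
outer loop
vertex 2.39 3.52 0.272
vertex 2.869 3.387 0.721
vertex 1.818 3.753 1.451
endloop
endfacet
facet normal 0.700 0.222 -0.679
outer loop
vertex 2.869 3.387 0.721
vertex 2.622 4.007 0.669
vertex 3.101 3.874 1.119
endloop
endfacet
facet normal 0.243 -0.681 0.691
outer loop
vertex 2.869 3.387 0.721
vertex 3.101 3.874 1.119
vertex 1.818 3.753 1.451
endloop
endfacet
facet normal 0.592 -0.144 -0.793
outer loop
vertex 1.644 0.224 2.227
vertex 1.23 0.733 1.825
vertex 1.849 0.858 2.265
endloop
endfacet
facet normal 0.392 -0.181 0.902
outer loop
vertex 1.644 0.224 2.227
vertex 1.849 0.858 2.265
vertex 0.43 0.927 2.895
endloop
endfacet
facet normal 0.592 -0.144 -0.793
outer loop
vertex 1.849 0.858 2.265
vertex 1.23 0.733 1.825
vertex 1.588 1.399 1.972
endloop
endfacet
facet normal 0.356 0.572 0.739
outer loop
vertex 1.849 0.858 2.265
vertex 1.588 1.399 1.972
vertex 0.43 0.927 2.895
endloop
endfacet
facet normal 0.593 -0.144 -0.793
outer loop
vertex 1.588 1.399 1.972
vertex 1.23 0.733 1.825
vertex 1.057 1.438 1.568
endloop
endfacet
facet normal -0.152 0.944 0.292
outer loop
vertex 1.588 1.399 1.972
vertex 1.057 1.438 1.568
vertex 0.43 0.927 2.895
endloop
endfacet
facet normal 0.592 -0.144 -0.793
outer loop
vertex 1.057 1.438 1.568
vertex 1.23 0.733 1.825
vertex 0.656 0.946 1.358
endloop
endfacet
facet normal -0.749 0.654 -0.102
outer loop
vertex 1.057 1.438 1.568
vertex 0.656 0.946 1.358
vertex 0.43 0.927 2.895
endloop
endfacet
facet normal 0.592 -0.142 -0.793
outer loop
vertex 0.656 0.946 1.358
vertex 1.23 0.733 1.825
vertex 0.688 0.294 1.499
endloop
endfacet
facet normal -0.986 -0.080 -0.146
outer loop
vertex 0.656 0.946 1.358
vertex 0.688 0.294 1.499
vertex 0.43 0.927 2.895
endloop
endfacet
facet normal 0.593 -0.144 -0.792
outer loop
vertex 0.688 0.294 1.499
vertex 1.23 0.733 1.825
vertex 1.127 -0.027 1.886
endloop
endfacet
facet normal -0.684 -0.703 0.193
outer loop
vertex 0.688 0.294 1.499
vertex 1.127 -0.027 1.886
vertex 0.43 0.927 2.895
endloop
endfacet
facet normal 0.593 -0.144 -0.793
outer loop
vertex 1.127 -0.027 1.886
vertex 1.23 0.733 1.825
vertex 1.644 0.224 2.227
endloop
endfacet
facet normal -0.071 -0.749 0.659
outer loop
vertex 1.127 -0.027 1.886
vertex 1.644 0.224 2.227
vertex 0.43 0.927 2.895
endloop
endfacet

endsolid


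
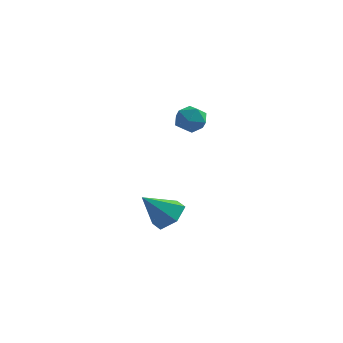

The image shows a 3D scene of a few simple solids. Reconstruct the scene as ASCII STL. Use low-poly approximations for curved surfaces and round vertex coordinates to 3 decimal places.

solid 
facet normal -0.543 0.819 0.184
outer loop
vertex 3.906 2.087 1.088
vertex 3.353 1.677 1.282
vertex 3.832 1.885 1.77
endloop
endfacet
facet normal 0.153 0.943 0.296
outer loop
vertex 3.906 2.087 1.088
vertex 3.832 1.885 1.77
vertex 4.478 1.877 1.462
endloop
endfacet
facet normal 0.501 0.807 -0.312
outer loop
vertex 3.906 2.087 1.088
vertex 4.478 1.877 1.462
vertex 4.397 1.665 0.784
endloop
endfacet
facet normal 0.021 0.601 -0.799
outer loop
vertex 3.906 2.087 1.088
vertex 4.397 1.665 0.784
vertex 3.702 1.542 0.673
endloop
endfacet
facet normal -0.623 0.608 -0.492
outer loop
vertex 3.906 2.087 1.088
vertex 3.702 1.542 0.673
vertex 3.353 1.677 1.282
endloop
endfacet
facet normal 0.382 0.481 0.789
outer loop
vertex 4.478 1.877 1.462
vertex 3.832 1.885 1.77
vertex 4.278 1.338 1.887
endloop
endfacet
facet normal -0.742 0.281 0.608
outer loop
vertex 3.832 1.885 1.77
vertex 3.353 1.677 1.282
vertex 3.583 1.215 1.776
endloop
endfacet
facet normal -0.872 -0.060 -0.486
outer loop
vertex 3.353 1.677 1.282
vertex 3.702 1.542 0.673
vertex 3.502 1.003 1.098
endloop
endfacet
facet normal 0.170 -0.072 -0.983
outer loop
vertex 3.702 1.542 0.673
vertex 4.397 1.665 0.784
vertex 4.148 0.995 0.79
endloop
endfacet
facet normal 0.945 0.262 -0.195
outer loop
vertex 4.397 1.665 0.784
vertex 4.478 1.877 1.462
vertex 4.627 1.203 1.278
endloop
endfacet
facet normal -0.021 -0.601 0.799
outer loop
vertex 4.074 0.793 1.472
vertex 4.278 1.338 1.887
vertex 3.583 1.215 1.776
endloop
endfacet
facet normal -0.501 -0.807 0.312
outer loop
vertex 4.074 0.793 1.472
vertex 3.583 1.215 1.776
vertex 3.502 1.003 1.098
endloop
endfacet
facet normal -0.153 -0.943 -0.296
outer loop
vertex 4.074 0.793 1.472
vertex 3.502 1.003 1.098
vertex 4.148 0.995 0.79
endloop
endfacet
facet normal 0.543 -0.819 -0.184
outer loop
vertex 4.074 0.793 1.472
vertex 4.148 0.995 0.79
vertex 4.627 1.203 1.278
endloop
endfacet
facet normal 0.623 -0.608 0.492
outer loop
vertex 4.074 0.793 1.472
vertex 4.627 1.203 1.278
vertex 4.278 1.338 1.887
endloop
endfacet
facet normal -0.170 0.072 0.983
outer loop
vertex 3.583 1.215 1.776
vertex 4.278 1.338 1.887
vertex 3.832 1.885 1.77
endloop
endfacet
facet normal -0.945 -0.262 0.195
outer loop
vertex 3.502 1.003 1.098
vertex 3.583 1.215 1.776
vertex 3.353 1.677 1.282
endloop
endfacet
facet normal -0.382 -0.481 -0.789
outer loop
vertex 4.148 0.995 0.79
vertex 3.502 1.003 1.098
vertex 3.702 1.542 0.673
endloop
endfacet
facet normal 0.742 -0.281 -0.608
outer loop
vertex 4.627 1.203 1.278
vertex 4.148 0.995 0.79
vertex 4.397 1.665 0.784
endloop
endfacet
facet normal 0.872 0.060 0.486
outer loop
vertex 4.278 1.338 1.887
vertex 4.627 1.203 1.278
vertex 4.478 1.877 1.462
endloop
endfacet
facet normal 0.586 0.357 -0.727
outer loop
vertex 3.66 0.682 -3.863
vertex 3.154 1.347 -3.944
vertex 3.801 1.375 -3.409
endloop
endfacet
facet normal 0.469 -0.549 0.692
outer loop
vertex 3.66 0.682 -3.863
vertex 3.801 1.375 -3.409
vertex 2.246 0.793 -2.816
endloop
endfacet
facet normal 0.586 0.357 -0.727
outer loop
vertex 3.801 1.375 -3.409
vertex 3.154 1.347 -3.944
vertex 3.295 2.04 -3.49
endloop
endfacet
facet normal 0.241 0.296 0.924
outer loop
vertex 3.801 1.375 -3.409
vertex 3.295 2.04 -3.49
vertex 2.246 0.793 -2.816
endloop
endfacet
facet normal 0.585 0.358 -0.728
outer loop
vertex 3.295 2.04 -3.49
vertex 3.154 1.347 -3.944
vertex 2.647 2.012 -4.025
endloop
endfacet
facet normal -0.476 0.693 0.541
outer loop
vertex 3.295 2.04 -3.49
vertex 2.647 2.012 -4.025
vertex 2.246 0.793 -2.816
endloop
endfacet
facet normal 0.586 0.358 -0.727
outer loop
vertex 2.647 2.012 -4.025
vertex 3.154 1.347 -3.944
vertex 2.507 1.319 -4.479
endloop
endfacet
facet normal -0.967 0.244 -0.075
outer loop
vertex 2.647 2.012 -4.025
vertex 2.507 1.319 -4.479
vertex 2.246 0.793 -2.816
endloop
endfacet
facet normal 0.586 0.356 -0.728
outer loop
vertex 2.507 1.319 -4.479
vertex 3.154 1.347 -3.944
vertex 3.013 0.654 -4.397
endloop
endfacet
facet normal -0.739 -0.600 -0.306
outer loop
vertex 2.507 1.319 -4.479
vertex 3.013 0.654 -4.397
vertex 2.246 0.793 -2.816
endloop
endfacet
facet normal 0.585 0.357 -0.728
outer loop
vertex 3.013 0.654 -4.397
vertex 3.154 1.347 -3.944
vertex 3.66 0.682 -3.863
endloop
endfacet
facet normal -0.021 -0.997 0.078
outer loop
vertex 3.013 0.654 -4.397
vertex 3.66 0.682 -3.863
vertex 2.246 0.793 -2.816
endloop
endfacet

endsolid


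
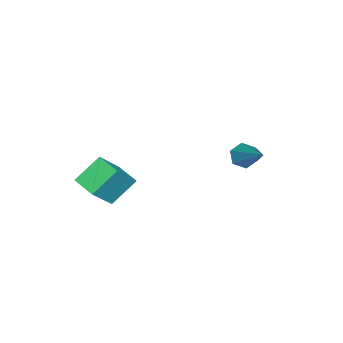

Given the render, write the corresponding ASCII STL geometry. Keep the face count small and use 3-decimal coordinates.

solid 
facet normal -0.644 0.190 -0.741
outer loop
vertex -0.68 -2.854 0.727
vertex -0.181 -1.94 0.527
vertex 0.158 -3.507 -0.169
endloop
endfacet
facet normal -0.470 -0.862 0.188
outer loop
vertex 1.221 -3.82 1.053
vertex -0.68 -2.854 0.727
vertex 0.158 -3.507 -0.169
endloop
endfacet
facet normal -0.645 0.189 -0.741
outer loop
vertex 0.158 -3.507 -0.169
vertex -0.181 -1.94 0.527
vertex 0.656 -2.594 -0.369
endloop
endfacet
facet normal 0.603 -0.470 -0.645
outer loop
vertex 0.656 -2.594 -0.369
vertex 1.221 -3.82 1.053
vertex 0.158 -3.507 -0.169
endloop
endfacet
facet normal -0.603 0.470 0.645
outer loop
vertex -0.68 -2.854 0.727
vertex 0.882 -2.253 1.749
vertex -0.181 -1.94 0.527
endloop
endfacet
facet normal -0.470 -0.862 0.190
outer loop
vertex 0.384 -3.166 1.949
vertex -0.68 -2.854 0.727
vertex 1.221 -3.82 1.053
endloop
endfacet
facet normal -0.603 0.470 0.645
outer loop
vertex 0.384 -3.166 1.949
vertex 0.882 -2.253 1.749
vertex -0.68 -2.854 0.727
endloop
endfacet
facet normal 0.471 0.862 -0.189
outer loop
vertex -0.181 -1.94 0.527
vertex 0.882 -2.253 1.749
vertex 0.656 -2.594 -0.369
endloop
endfacet
facet normal 0.603 -0.470 -0.645
outer loop
vertex 1.72 -2.906 0.853
vertex 1.221 -3.82 1.053
vertex 0.656 -2.594 -0.369
endloop
endfacet
facet normal 0.470 0.862 -0.189
outer loop
vertex 0.656 -2.594 -0.369
vertex 0.882 -2.253 1.749
vertex 1.72 -2.906 0.853
endloop
endfacet
facet normal 0.645 -0.190 0.741
outer loop
vertex 1.72 -2.906 0.853
vertex 0.384 -3.166 1.949
vertex 1.221 -3.82 1.053
endloop
endfacet
facet normal 0.645 -0.189 0.741
outer loop
vertex 0.882 -2.253 1.749
vertex 0.384 -3.166 1.949
vertex 1.72 -2.906 0.853
endloop
endfacet
facet normal -0.599 -0.565 -0.568
outer loop
vertex -3.606 0.646 -0.165
vertex -4.092 0.945 0.05
vertex -3.807 1.146 -0.45
endloop
endfacet
facet normal 0.853 0.047 -0.519
outer loop
vertex -3.606 0.646 -0.165
vertex -3.807 1.146 -0.45
vertex -2.828 2.135 1.25
endloop
endfacet
facet normal -0.600 -0.563 -0.568
outer loop
vertex -3.807 1.146 -0.45
vertex -4.092 0.945 0.05
vertex -4.293 1.446 -0.234
endloop
endfacet
facet normal 0.223 0.781 -0.583
outer loop
vertex -3.807 1.146 -0.45
vertex -4.293 1.446 -0.234
vertex -2.828 2.135 1.25
endloop
endfacet
facet normal -0.599 -0.563 -0.569
outer loop
vertex -4.293 1.446 -0.234
vertex -4.092 0.945 0.05
vertex -4.578 1.244 0.266
endloop
endfacet
facet normal -0.486 0.871 0.075
outer loop
vertex -4.293 1.446 -0.234
vertex -4.578 1.244 0.266
vertex -2.828 2.135 1.25
endloop
endfacet
facet normal -0.599 -0.564 -0.567
outer loop
vertex -4.578 1.244 0.266
vertex -4.092 0.945 0.05
vertex -4.377 0.744 0.551
endloop
endfacet
facet normal -0.563 0.227 0.795
outer loop
vertex -4.578 1.244 0.266
vertex -4.377 0.744 0.551
vertex -2.828 2.135 1.25
endloop
endfacet
facet normal -0.599 -0.564 -0.567
outer loop
vertex -4.377 0.744 0.551
vertex -4.092 0.945 0.05
vertex -3.891 0.445 0.335
endloop
endfacet
facet normal 0.069 -0.508 0.859
outer loop
vertex -4.377 0.744 0.551
vertex -3.891 0.445 0.335
vertex -2.828 2.135 1.25
endloop
endfacet
facet normal -0.599 -0.565 -0.568
outer loop
vertex -3.891 0.445 0.335
vertex -4.092 0.945 0.05
vertex -3.606 0.646 -0.165
endloop
endfacet
facet normal 0.776 -0.598 0.202
outer loop
vertex -3.891 0.445 0.335
vertex -3.606 0.646 -0.165
vertex -2.828 2.135 1.25
endloop
endfacet

endsolid


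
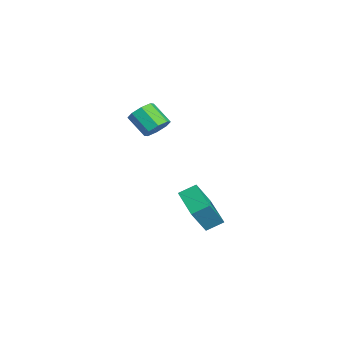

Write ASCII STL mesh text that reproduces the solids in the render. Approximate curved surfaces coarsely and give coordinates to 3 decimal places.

solid 
facet normal 0.575 0.526 -0.626
outer loop
vertex -0.021 0.157 2.323
vertex -0.685 0.695 2.165
vertex -0.036 0.673 2.743
endloop
endfacet
facet normal 0.818 -0.349 0.458
outer loop
vertex -0.021 0.157 2.323
vertex -0.036 0.673 2.743
vertex -0.93 -0.674 3.313
endloop
endfacet
facet normal 0.818 -0.349 0.458
outer loop
vertex -0.93 -0.674 3.313
vertex -0.036 0.673 2.743
vertex -0.945 -0.157 3.733
endloop
endfacet
facet normal -0.575 -0.526 0.627
outer loop
vertex -0.93 -0.674 3.313
vertex -0.945 -0.157 3.733
vertex -1.595 -0.135 3.155
endloop
endfacet
facet normal 0.576 0.525 -0.627
outer loop
vertex -0.036 0.673 2.743
vertex -0.685 0.695 2.165
vertex -0.431 1.203 2.824
endloop
endfacet
facet normal 0.563 0.302 0.770
outer loop
vertex -0.036 0.673 2.743
vertex -0.431 1.203 2.824
vertex -0.945 -0.157 3.733
endloop
endfacet
facet normal 0.562 0.302 0.770
outer loop
vertex -0.945 -0.157 3.733
vertex -0.431 1.203 2.824
vertex -1.34 0.372 3.814
endloop
endfacet
facet normal -0.575 -0.525 0.627
outer loop
vertex -0.945 -0.157 3.733
vertex -1.34 0.372 3.814
vertex -1.595 -0.135 3.155
endloop
endfacet
facet normal 0.575 0.526 -0.627
outer loop
vertex -0.431 1.203 2.824
vertex -0.685 0.695 2.165
vertex -0.976 1.435 2.519
endloop
endfacet
facet normal -0.023 0.776 0.631
outer loop
vertex -0.431 1.203 2.824
vertex -0.976 1.435 2.519
vertex -1.34 0.372 3.814
endloop
endfacet
facet normal -0.023 0.776 0.631
outer loop
vertex -1.34 0.372 3.814
vertex -0.976 1.435 2.519
vertex -1.885 0.604 3.509
endloop
endfacet
facet normal -0.575 -0.526 0.627
outer loop
vertex -1.34 0.372 3.814
vertex -1.885 0.604 3.509
vertex -1.595 -0.135 3.155
endloop
endfacet
facet normal 0.575 0.526 -0.627
outer loop
vertex -0.976 1.435 2.519
vertex -0.685 0.695 2.165
vertex -1.35 1.234 2.007
endloop
endfacet
facet normal -0.594 0.795 0.122
outer loop
vertex -0.976 1.435 2.519
vertex -1.35 1.234 2.007
vertex -1.885 0.604 3.509
endloop
endfacet
facet normal -0.594 0.795 0.122
outer loop
vertex -1.885 0.604 3.509
vertex -1.35 1.234 2.007
vertex -2.259 0.403 2.997
endloop
endfacet
facet normal -0.575 -0.526 0.627
outer loop
vertex -1.885 0.604 3.509
vertex -2.259 0.403 2.997
vertex -1.595 -0.135 3.155
endloop
endfacet
facet normal 0.575 0.526 -0.627
outer loop
vertex -1.35 1.234 2.007
vertex -0.685 0.695 2.165
vertex -1.335 0.717 1.587
endloop
endfacet
facet normal -0.818 0.349 -0.458
outer loop
vertex -1.35 1.234 2.007
vertex -1.335 0.717 1.587
vertex -2.259 0.403 2.997
endloop
endfacet
facet normal -0.818 0.349 -0.458
outer loop
vertex -2.259 0.403 2.997
vertex -1.335 0.717 1.587
vertex -2.244 -0.113 2.577
endloop
endfacet
facet normal -0.575 -0.526 0.626
outer loop
vertex -2.259 0.403 2.997
vertex -2.244 -0.113 2.577
vertex -1.595 -0.135 3.155
endloop
endfacet
facet normal 0.575 0.525 -0.627
outer loop
vertex -1.335 0.717 1.587
vertex -0.685 0.695 2.165
vertex -0.94 0.188 1.506
endloop
endfacet
facet normal -0.562 -0.302 -0.770
outer loop
vertex -1.335 0.717 1.587
vertex -0.94 0.188 1.506
vertex -2.244 -0.113 2.577
endloop
endfacet
facet normal -0.563 -0.302 -0.770
outer loop
vertex -2.244 -0.113 2.577
vertex -0.94 0.188 1.506
vertex -1.849 -0.643 2.496
endloop
endfacet
facet normal -0.576 -0.525 0.627
outer loop
vertex -2.244 -0.113 2.577
vertex -1.849 -0.643 2.496
vertex -1.595 -0.135 3.155
endloop
endfacet
facet normal 0.575 0.526 -0.627
outer loop
vertex -0.94 0.188 1.506
vertex -0.685 0.695 2.165
vertex -0.395 -0.044 1.811
endloop
endfacet
facet normal 0.023 -0.776 -0.631
outer loop
vertex -0.94 0.188 1.506
vertex -0.395 -0.044 1.811
vertex -1.849 -0.643 2.496
endloop
endfacet
facet normal 0.023 -0.776 -0.631
outer loop
vertex -1.849 -0.643 2.496
vertex -0.395 -0.044 1.811
vertex -1.304 -0.875 2.801
endloop
endfacet
facet normal -0.575 -0.526 0.627
outer loop
vertex -1.849 -0.643 2.496
vertex -1.304 -0.875 2.801
vertex -1.595 -0.135 3.155
endloop
endfacet
facet normal 0.575 0.526 -0.627
outer loop
vertex -0.395 -0.044 1.811
vertex -0.685 0.695 2.165
vertex -0.021 0.157 2.323
endloop
endfacet
facet normal 0.594 -0.795 -0.122
outer loop
vertex -0.395 -0.044 1.811
vertex -0.021 0.157 2.323
vertex -1.304 -0.875 2.801
endloop
endfacet
facet normal 0.594 -0.795 -0.122
outer loop
vertex -1.304 -0.875 2.801
vertex -0.021 0.157 2.323
vertex -0.93 -0.674 3.313
endloop
endfacet
facet normal -0.575 -0.526 0.627
outer loop
vertex -1.304 -0.875 2.801
vertex -0.93 -0.674 3.313
vertex -1.595 -0.135 3.155
endloop
endfacet
facet normal -0.358 0.418 -0.835
outer loop
vertex -1.48 2.705 -4.713
vertex -1.578 3.721 -4.162
vertex 0.491 3.215 -5.304
endloop
endfacet
facet normal 0.084 -0.876 -0.475
outer loop
vertex 1.258 2.319 -3.518
vertex -1.48 2.705 -4.713
vertex 0.491 3.215 -5.304
endloop
endfacet
facet normal -0.358 0.419 -0.834
outer loop
vertex 0.491 3.215 -5.304
vertex -1.578 3.721 -4.162
vertex 0.393 4.231 -4.752
endloop
endfacet
facet normal 0.930 0.241 -0.278
outer loop
vertex 0.393 4.231 -4.752
vertex 1.258 2.319 -3.518
vertex 0.491 3.215 -5.304
endloop
endfacet
facet normal -0.930 -0.241 0.279
outer loop
vertex -1.48 2.705 -4.713
vertex -0.811 2.825 -2.376
vertex -1.578 3.721 -4.162
endloop
endfacet
facet normal 0.084 -0.876 -0.476
outer loop
vertex -0.713 1.809 -2.928
vertex -1.48 2.705 -4.713
vertex 1.258 2.319 -3.518
endloop
endfacet
facet normal -0.930 -0.241 0.279
outer loop
vertex -0.713 1.809 -2.928
vertex -0.811 2.825 -2.376
vertex -1.48 2.705 -4.713
endloop
endfacet
facet normal -0.084 0.876 0.475
outer loop
vertex -1.578 3.721 -4.162
vertex -0.811 2.825 -2.376
vertex 0.393 4.231 -4.752
endloop
endfacet
facet normal 0.930 0.241 -0.279
outer loop
vertex 1.16 3.335 -2.967
vertex 1.258 2.319 -3.518
vertex 0.393 4.231 -4.752
endloop
endfacet
facet normal -0.084 0.876 0.476
outer loop
vertex 0.393 4.231 -4.752
vertex -0.811 2.825 -2.376
vertex 1.16 3.335 -2.967
endloop
endfacet
facet normal 0.358 -0.418 0.835
outer loop
vertex 1.16 3.335 -2.967
vertex -0.713 1.809 -2.928
vertex 1.258 2.319 -3.518
endloop
endfacet
facet normal 0.359 -0.419 0.834
outer loop
vertex -0.811 2.825 -2.376
vertex -0.713 1.809 -2.928
vertex 1.16 3.335 -2.967
endloop
endfacet

endsolid


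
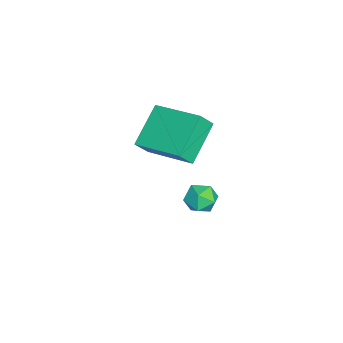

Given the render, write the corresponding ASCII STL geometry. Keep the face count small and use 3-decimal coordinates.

solid 
facet normal -0.675 -0.005 0.738
outer loop
vertex -1.379 1.642 -2.216
vertex -0.972 1.255 -1.846
vertex -0.93 1.926 -1.803
endloop
endfacet
facet normal -0.713 0.601 0.361
outer loop
vertex -1.379 1.642 -2.216
vertex -0.93 1.926 -1.803
vertex -1.028 2.18 -2.419
endloop
endfacet
facet normal -0.844 0.431 -0.319
outer loop
vertex -1.379 1.642 -2.216
vertex -1.028 2.18 -2.419
vertex -1.131 1.666 -2.841
endloop
endfacet
facet normal -0.889 -0.280 -0.363
outer loop
vertex -1.379 1.642 -2.216
vertex -1.131 1.666 -2.841
vertex -1.096 1.095 -2.487
endloop
endfacet
facet normal -0.784 -0.549 0.289
outer loop
vertex -1.379 1.642 -2.216
vertex -1.096 1.095 -2.487
vertex -0.972 1.255 -1.846
endloop
endfacet
facet normal -0.073 0.918 0.390
outer loop
vertex -1.028 2.18 -2.419
vertex -0.93 1.926 -1.803
vertex -0.404 2.125 -2.173
endloop
endfacet
facet normal -0.013 -0.063 0.998
outer loop
vertex -0.93 1.926 -1.803
vertex -0.972 1.255 -1.846
vertex -0.369 1.554 -1.819
endloop
endfacet
facet normal -0.190 -0.943 0.272
outer loop
vertex -0.972 1.255 -1.846
vertex -1.096 1.095 -2.487
vertex -0.472 1.04 -2.241
endloop
endfacet
facet normal -0.359 -0.508 -0.783
outer loop
vertex -1.096 1.095 -2.487
vertex -1.131 1.666 -2.841
vertex -0.57 1.294 -2.857
endloop
endfacet
facet normal -0.286 0.642 -0.712
outer loop
vertex -1.131 1.666 -2.841
vertex -1.028 2.18 -2.419
vertex -0.528 1.965 -2.814
endloop
endfacet
facet normal 0.889 0.280 0.363
outer loop
vertex -0.121 1.578 -2.444
vertex -0.404 2.125 -2.173
vertex -0.369 1.554 -1.819
endloop
endfacet
facet normal 0.844 -0.431 0.319
outer loop
vertex -0.121 1.578 -2.444
vertex -0.369 1.554 -1.819
vertex -0.472 1.04 -2.241
endloop
endfacet
facet normal 0.713 -0.601 -0.361
outer loop
vertex -0.121 1.578 -2.444
vertex -0.472 1.04 -2.241
vertex -0.57 1.294 -2.857
endloop
endfacet
facet normal 0.675 0.005 -0.738
outer loop
vertex -0.121 1.578 -2.444
vertex -0.57 1.294 -2.857
vertex -0.528 1.965 -2.814
endloop
endfacet
facet normal 0.784 0.549 -0.289
outer loop
vertex -0.121 1.578 -2.444
vertex -0.528 1.965 -2.814
vertex -0.404 2.125 -2.173
endloop
endfacet
facet normal 0.359 0.508 0.783
outer loop
vertex -0.369 1.554 -1.819
vertex -0.404 2.125 -2.173
vertex -0.93 1.926 -1.803
endloop
endfacet
facet normal 0.286 -0.642 0.712
outer loop
vertex -0.472 1.04 -2.241
vertex -0.369 1.554 -1.819
vertex -0.972 1.255 -1.846
endloop
endfacet
facet normal 0.073 -0.918 -0.390
outer loop
vertex -0.57 1.294 -2.857
vertex -0.472 1.04 -2.241
vertex -1.096 1.095 -2.487
endloop
endfacet
facet normal 0.013 0.063 -0.998
outer loop
vertex -0.528 1.965 -2.814
vertex -0.57 1.294 -2.857
vertex -1.131 1.666 -2.841
endloop
endfacet
facet normal 0.190 0.943 -0.272
outer loop
vertex -0.404 2.125 -2.173
vertex -0.528 1.965 -2.814
vertex -1.028 2.18 -2.419
endloop
endfacet
facet normal -0.749 0.306 0.588
outer loop
vertex -0.984 0.042 2.301
vertex -0.003 1.652 2.714
vertex -1.345 0.433 1.638
endloop
endfacet
facet normal -0.509 -0.834 -0.215
outer loop
vertex -0.057 -0.092 0.626
vertex -0.984 0.042 2.301
vertex -1.345 0.433 1.638
endloop
endfacet
facet normal -0.749 0.306 0.588
outer loop
vertex -1.345 0.433 1.638
vertex -0.003 1.652 2.714
vertex -0.364 2.043 2.051
endloop
endfacet
facet normal -0.425 0.459 -0.780
outer loop
vertex -0.364 2.043 2.051
vertex -0.057 -0.092 0.626
vertex -1.345 0.433 1.638
endloop
endfacet
facet normal 0.425 -0.459 0.780
outer loop
vertex -0.984 0.042 2.301
vertex 1.285 1.127 1.702
vertex -0.003 1.652 2.714
endloop
endfacet
facet normal -0.509 -0.834 -0.215
outer loop
vertex 0.304 -0.483 1.289
vertex -0.984 0.042 2.301
vertex -0.057 -0.092 0.626
endloop
endfacet
facet normal 0.425 -0.459 0.780
outer loop
vertex 0.304 -0.483 1.289
vertex 1.285 1.127 1.702
vertex -0.984 0.042 2.301
endloop
endfacet
facet normal 0.509 0.834 0.215
outer loop
vertex -0.003 1.652 2.714
vertex 1.285 1.127 1.702
vertex -0.364 2.043 2.051
endloop
endfacet
facet normal -0.425 0.459 -0.780
outer loop
vertex 0.924 1.518 1.039
vertex -0.057 -0.092 0.626
vertex -0.364 2.043 2.051
endloop
endfacet
facet normal 0.509 0.834 0.215
outer loop
vertex -0.364 2.043 2.051
vertex 1.285 1.127 1.702
vertex 0.924 1.518 1.039
endloop
endfacet
facet normal 0.749 -0.306 -0.588
outer loop
vertex 0.924 1.518 1.039
vertex 0.304 -0.483 1.289
vertex -0.057 -0.092 0.626
endloop
endfacet
facet normal 0.749 -0.306 -0.588
outer loop
vertex 1.285 1.127 1.702
vertex 0.304 -0.483 1.289
vertex 0.924 1.518 1.039
endloop
endfacet

endsolid


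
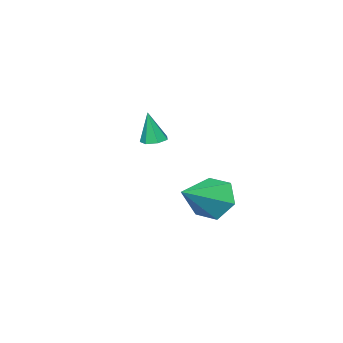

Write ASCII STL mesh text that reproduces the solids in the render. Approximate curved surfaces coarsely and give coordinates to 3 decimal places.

solid 
facet normal -0.890 -0.027 -0.456
outer loop
vertex 1.383 2.711 0.789
vertex 0.93 3.212 1.644
vertex 1.335 3.799 0.819
endloop
endfacet
facet normal 0.780 0.052 -0.623
outer loop
vertex 1.383 2.711 0.789
vertex 1.335 3.799 0.819
vertex 2.79 3.268 2.596
endloop
endfacet
facet normal -0.890 -0.027 -0.456
outer loop
vertex 1.335 3.799 0.819
vertex 0.93 3.212 1.644
vertex 0.882 4.301 1.674
endloop
endfacet
facet normal 0.538 0.820 -0.196
outer loop
vertex 1.335 3.799 0.819
vertex 0.882 4.301 1.674
vertex 2.79 3.268 2.596
endloop
endfacet
facet normal -0.890 -0.027 -0.456
outer loop
vertex 0.882 4.301 1.674
vertex 0.93 3.212 1.644
vertex 0.477 3.714 2.499
endloop
endfacet
facet normal 0.124 0.779 0.615
outer loop
vertex 0.882 4.301 1.674
vertex 0.477 3.714 2.499
vertex 2.79 3.268 2.596
endloop
endfacet
facet normal -0.890 -0.026 -0.456
outer loop
vertex 0.477 3.714 2.499
vertex 0.93 3.212 1.644
vertex 0.525 2.625 2.468
endloop
endfacet
facet normal -0.048 -0.031 0.998
outer loop
vertex 0.477 3.714 2.499
vertex 0.525 2.625 2.468
vertex 2.79 3.268 2.596
endloop
endfacet
facet normal -0.889 -0.027 -0.456
outer loop
vertex 0.525 2.625 2.468
vertex 0.93 3.212 1.644
vertex 0.979 2.124 1.613
endloop
endfacet
facet normal 0.194 -0.798 0.571
outer loop
vertex 0.525 2.625 2.468
vertex 0.979 2.124 1.613
vertex 2.79 3.268 2.596
endloop
endfacet
facet normal -0.890 -0.027 -0.456
outer loop
vertex 0.979 2.124 1.613
vertex 0.93 3.212 1.644
vertex 1.383 2.711 0.789
endloop
endfacet
facet normal 0.608 -0.756 -0.241
outer loop
vertex 0.979 2.124 1.613
vertex 1.383 2.711 0.789
vertex 2.79 3.268 2.596
endloop
endfacet
facet normal -0.110 0.135 -0.985
outer loop
vertex -0.519 -1.201 3.028
vertex -0.826 -1.715 2.992
vertex -1.034 -1.161 3.091
endloop
endfacet
facet normal 0.123 0.889 0.440
outer loop
vertex -0.519 -1.201 3.028
vertex -1.034 -1.161 3.091
vertex -0.654 -1.925 4.528
endloop
endfacet
facet normal -0.109 0.135 -0.985
outer loop
vertex -1.034 -1.161 3.091
vertex -0.826 -1.715 2.992
vertex -1.393 -1.539 3.079
endloop
endfacet
facet normal -0.642 0.594 0.485
outer loop
vertex -1.034 -1.161 3.091
vertex -1.393 -1.539 3.079
vertex -0.654 -1.925 4.528
endloop
endfacet
facet normal -0.110 0.134 -0.985
outer loop
vertex -1.393 -1.539 3.079
vertex -0.826 -1.715 2.992
vertex -1.324 -2.049 3.002
endloop
endfacet
facet normal -0.895 -0.183 0.408
outer loop
vertex -1.393 -1.539 3.079
vertex -1.324 -2.049 3.002
vertex -0.654 -1.925 4.528
endloop
endfacet
facet normal -0.110 0.135 -0.985
outer loop
vertex -1.324 -2.049 3.002
vertex -0.826 -1.715 2.992
vertex -0.88 -2.308 2.917
endloop
endfacet
facet normal -0.447 -0.854 0.266
outer loop
vertex -1.324 -2.049 3.002
vertex -0.88 -2.308 2.917
vertex -0.654 -1.925 4.528
endloop
endfacet
facet normal -0.109 0.134 -0.985
outer loop
vertex -0.88 -2.308 2.917
vertex -0.826 -1.715 2.992
vertex -0.395 -2.12 2.889
endloop
endfacet
facet normal 0.365 -0.916 0.167
outer loop
vertex -0.88 -2.308 2.917
vertex -0.395 -2.12 2.889
vertex -0.654 -1.925 4.528
endloop
endfacet
facet normal -0.110 0.134 -0.985
outer loop
vertex -0.395 -2.12 2.889
vertex -0.826 -1.715 2.992
vertex -0.235 -1.628 2.938
endloop
endfacet
facet normal 0.929 -0.321 0.185
outer loop
vertex -0.395 -2.12 2.889
vertex -0.235 -1.628 2.938
vertex -0.654 -1.925 4.528
endloop
endfacet
facet normal -0.110 0.135 -0.985
outer loop
vertex -0.235 -1.628 2.938
vertex -0.826 -1.715 2.992
vertex -0.519 -1.201 3.028
endloop
endfacet
facet normal 0.821 0.482 0.306
outer loop
vertex -0.235 -1.628 2.938
vertex -0.519 -1.201 3.028
vertex -0.654 -1.925 4.528
endloop
endfacet

endsolid


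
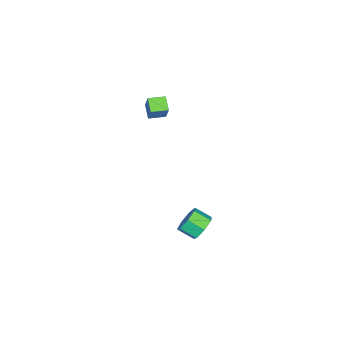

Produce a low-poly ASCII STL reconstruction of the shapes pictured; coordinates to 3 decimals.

solid 
facet normal -0.655 -0.515 0.553
outer loop
vertex 1.357 -1.495 4.783
vertex 0.734 -0.713 4.774
vertex 0.817 -1.937 3.733
endloop
endfacet
facet normal 0.623 -0.782 0.009
outer loop
vertex 1.466 -1.427 3.186
vertex 1.357 -1.495 4.783
vertex 0.817 -1.937 3.733
endloop
endfacet
facet normal -0.656 -0.514 0.553
outer loop
vertex 0.817 -1.937 3.733
vertex 0.734 -0.713 4.774
vertex 0.195 -1.154 3.724
endloop
endfacet
facet normal -0.428 -0.349 -0.834
outer loop
vertex 0.195 -1.154 3.724
vertex 1.466 -1.427 3.186
vertex 0.817 -1.937 3.733
endloop
endfacet
facet normal 0.427 0.350 0.834
outer loop
vertex 1.357 -1.495 4.783
vertex 1.383 -0.203 4.227
vertex 0.734 -0.713 4.774
endloop
endfacet
facet normal 0.622 -0.783 0.009
outer loop
vertex 2.005 -0.986 4.236
vertex 1.357 -1.495 4.783
vertex 1.466 -1.427 3.186
endloop
endfacet
facet normal 0.428 0.350 0.833
outer loop
vertex 2.005 -0.986 4.236
vertex 1.383 -0.203 4.227
vertex 1.357 -1.495 4.783
endloop
endfacet
facet normal -0.623 0.783 -0.009
outer loop
vertex 0.734 -0.713 4.774
vertex 1.383 -0.203 4.227
vertex 0.195 -1.154 3.724
endloop
endfacet
facet normal -0.428 -0.351 -0.833
outer loop
vertex 0.843 -0.645 3.177
vertex 1.466 -1.427 3.186
vertex 0.195 -1.154 3.724
endloop
endfacet
facet normal -0.623 0.783 -0.009
outer loop
vertex 0.195 -1.154 3.724
vertex 1.383 -0.203 4.227
vertex 0.843 -0.645 3.177
endloop
endfacet
facet normal 0.655 0.515 -0.553
outer loop
vertex 0.843 -0.645 3.177
vertex 2.005 -0.986 4.236
vertex 1.466 -1.427 3.186
endloop
endfacet
facet normal 0.655 0.514 -0.553
outer loop
vertex 1.383 -0.203 4.227
vertex 2.005 -0.986 4.236
vertex 0.843 -0.645 3.177
endloop
endfacet
facet normal -0.122 0.854 -0.506
outer loop
vertex 3.375 2.3 -4.425
vertex 2.912 2.638 -3.744
vertex 3.788 2.675 -3.892
endloop
endfacet
facet normal 0.836 -0.188 -0.516
outer loop
vertex 3.375 2.3 -4.425
vertex 3.788 2.675 -3.892
vertex 3.511 1.344 -3.857
endloop
endfacet
facet normal 0.835 -0.187 -0.517
outer loop
vertex 3.511 1.344 -3.857
vertex 3.788 2.675 -3.892
vertex 3.925 1.72 -3.324
endloop
endfacet
facet normal 0.123 -0.853 0.507
outer loop
vertex 3.511 1.344 -3.857
vertex 3.925 1.72 -3.324
vertex 3.048 1.682 -3.176
endloop
endfacet
facet normal -0.122 0.853 -0.507
outer loop
vertex 3.788 2.675 -3.892
vertex 2.912 2.638 -3.744
vertex 3.542 3.023 -3.247
endloop
endfacet
facet normal 0.940 0.264 0.216
outer loop
vertex 3.788 2.675 -3.892
vertex 3.542 3.023 -3.247
vertex 3.925 1.72 -3.324
endloop
endfacet
facet normal 0.940 0.263 0.217
outer loop
vertex 3.925 1.72 -3.324
vertex 3.542 3.023 -3.247
vertex 3.679 2.067 -2.68
endloop
endfacet
facet normal 0.122 -0.853 0.507
outer loop
vertex 3.925 1.72 -3.324
vertex 3.679 2.067 -2.68
vertex 3.048 1.682 -3.176
endloop
endfacet
facet normal -0.122 0.854 -0.506
outer loop
vertex 3.542 3.023 -3.247
vertex 2.912 2.638 -3.744
vertex 2.821 3.08 -2.977
endloop
endfacet
facet normal 0.336 0.516 0.788
outer loop
vertex 3.542 3.023 -3.247
vertex 2.821 3.08 -2.977
vertex 3.679 2.067 -2.68
endloop
endfacet
facet normal 0.337 0.516 0.787
outer loop
vertex 3.679 2.067 -2.68
vertex 2.821 3.08 -2.977
vertex 2.958 2.125 -2.409
endloop
endfacet
facet normal 0.122 -0.853 0.507
outer loop
vertex 3.679 2.067 -2.68
vertex 2.958 2.125 -2.409
vertex 3.048 1.682 -3.176
endloop
endfacet
facet normal -0.121 0.854 -0.506
outer loop
vertex 2.821 3.08 -2.977
vertex 2.912 2.638 -3.744
vertex 2.168 2.805 -3.284
endloop
endfacet
facet normal -0.520 0.380 0.765
outer loop
vertex 2.821 3.08 -2.977
vertex 2.168 2.805 -3.284
vertex 2.958 2.125 -2.409
endloop
endfacet
facet normal -0.520 0.380 0.765
outer loop
vertex 2.958 2.125 -2.409
vertex 2.168 2.805 -3.284
vertex 2.305 1.849 -2.716
endloop
endfacet
facet normal 0.122 -0.853 0.507
outer loop
vertex 2.958 2.125 -2.409
vertex 2.305 1.849 -2.716
vertex 3.048 1.682 -3.176
endloop
endfacet
facet normal -0.122 0.853 -0.508
outer loop
vertex 2.168 2.805 -3.284
vertex 2.912 2.638 -3.744
vertex 2.075 2.403 -3.937
endloop
endfacet
facet normal -0.985 -0.042 0.166
outer loop
vertex 2.168 2.805 -3.284
vertex 2.075 2.403 -3.937
vertex 2.305 1.849 -2.716
endloop
endfacet
facet normal -0.985 -0.043 0.166
outer loop
vertex 2.305 1.849 -2.716
vertex 2.075 2.403 -3.937
vertex 2.212 1.448 -3.37
endloop
endfacet
facet normal 0.122 -0.854 0.506
outer loop
vertex 2.305 1.849 -2.716
vertex 2.212 1.448 -3.37
vertex 3.048 1.682 -3.176
endloop
endfacet
facet normal -0.123 0.854 -0.506
outer loop
vertex 2.075 2.403 -3.937
vertex 2.912 2.638 -3.744
vertex 2.612 2.179 -4.445
endloop
endfacet
facet normal -0.708 -0.433 -0.558
outer loop
vertex 2.075 2.403 -3.937
vertex 2.612 2.179 -4.445
vertex 2.212 1.448 -3.37
endloop
endfacet
facet normal -0.708 -0.433 -0.558
outer loop
vertex 2.212 1.448 -3.37
vertex 2.612 2.179 -4.445
vertex 2.749 1.223 -3.877
endloop
endfacet
facet normal 0.121 -0.853 0.507
outer loop
vertex 2.212 1.448 -3.37
vertex 2.749 1.223 -3.877
vertex 3.048 1.682 -3.176
endloop
endfacet
facet normal -0.122 0.853 -0.507
outer loop
vertex 2.612 2.179 -4.445
vertex 2.912 2.638 -3.744
vertex 3.375 2.3 -4.425
endloop
endfacet
facet normal 0.101 -0.497 -0.862
outer loop
vertex 2.612 2.179 -4.445
vertex 3.375 2.3 -4.425
vertex 2.749 1.223 -3.877
endloop
endfacet
facet normal 0.102 -0.497 -0.862
outer loop
vertex 2.749 1.223 -3.877
vertex 3.375 2.3 -4.425
vertex 3.511 1.344 -3.857
endloop
endfacet
facet normal 0.122 -0.853 0.507
outer loop
vertex 2.749 1.223 -3.877
vertex 3.511 1.344 -3.857
vertex 3.048 1.682 -3.176
endloop
endfacet

endsolid
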